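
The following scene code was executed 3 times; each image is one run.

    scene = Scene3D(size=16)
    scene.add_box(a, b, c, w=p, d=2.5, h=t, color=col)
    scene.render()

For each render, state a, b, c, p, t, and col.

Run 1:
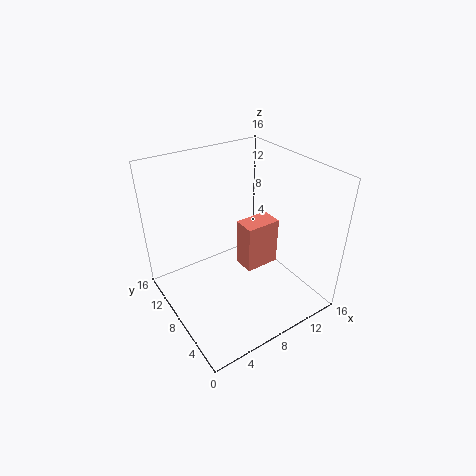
a = 8.5; b = 6.5; c = 4; p = 4; t = 5.5; col = 'salmon'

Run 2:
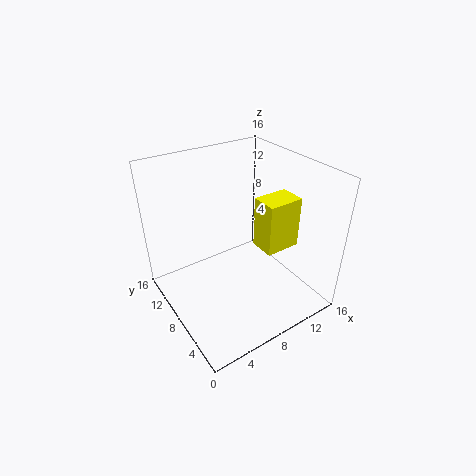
a = 7.5; b = 2; c = 9.5; p = 3.5; t = 5; col = 'yellow'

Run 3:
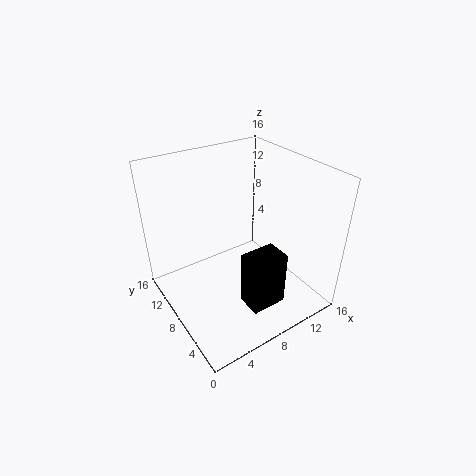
a = 5; b = 0.5; c = 4.5; p = 3.5; t = 5.5; col = 'black'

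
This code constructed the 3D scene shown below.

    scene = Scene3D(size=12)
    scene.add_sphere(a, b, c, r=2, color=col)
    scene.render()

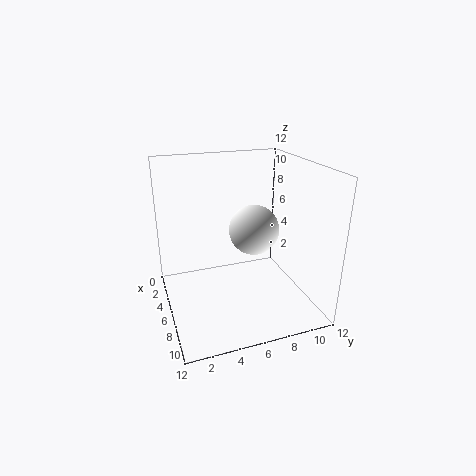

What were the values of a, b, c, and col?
a = 7; b = 7; c = 7; col = 'white'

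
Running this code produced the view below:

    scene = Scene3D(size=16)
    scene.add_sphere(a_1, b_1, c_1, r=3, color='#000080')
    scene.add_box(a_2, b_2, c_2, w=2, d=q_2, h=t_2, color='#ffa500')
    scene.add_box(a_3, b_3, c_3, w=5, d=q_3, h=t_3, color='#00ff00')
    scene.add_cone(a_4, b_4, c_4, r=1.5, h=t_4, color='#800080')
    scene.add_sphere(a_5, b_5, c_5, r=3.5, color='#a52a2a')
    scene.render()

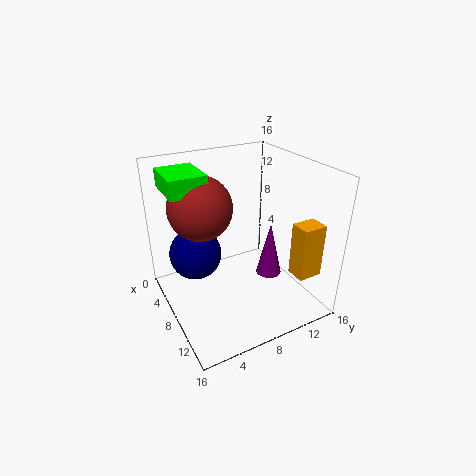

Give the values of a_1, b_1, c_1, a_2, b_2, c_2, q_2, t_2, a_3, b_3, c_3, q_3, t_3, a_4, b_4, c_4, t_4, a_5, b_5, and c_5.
a_1 = 5, b_1 = 4, c_1 = 5.5, a_2 = 13.5, b_2 = 11, c_2 = 6, q_2 = 2.5, t_2 = 5.5, a_3 = 2.5, b_3 = 1, c_3 = 13.5, q_3 = 4, t_3 = 2, a_4 = 8.5, b_4 = 12, c_4 = 2.5, t_4 = 6.5, a_5 = 6, b_5 = 4.5, c_5 = 11.5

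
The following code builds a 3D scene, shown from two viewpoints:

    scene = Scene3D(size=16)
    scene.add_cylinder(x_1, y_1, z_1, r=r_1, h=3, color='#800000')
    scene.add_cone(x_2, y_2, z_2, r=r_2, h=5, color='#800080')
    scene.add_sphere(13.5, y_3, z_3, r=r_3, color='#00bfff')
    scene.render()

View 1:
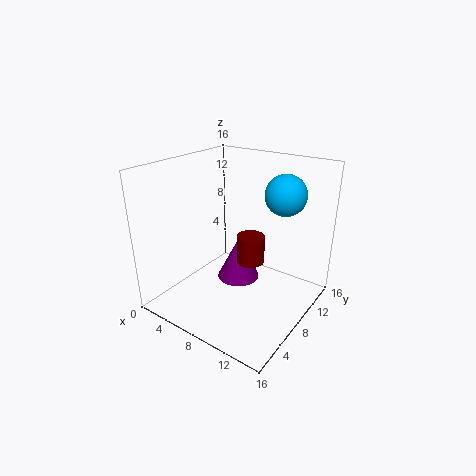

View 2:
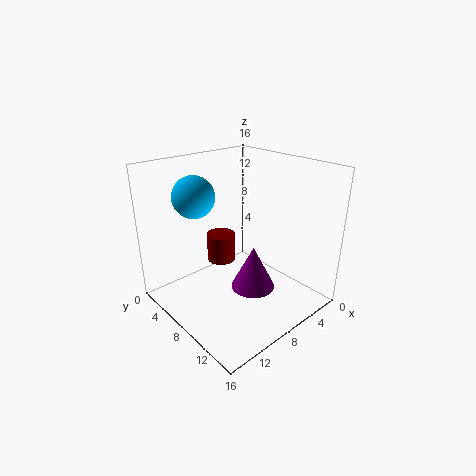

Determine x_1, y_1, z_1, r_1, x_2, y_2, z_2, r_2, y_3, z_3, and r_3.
x_1 = 10, y_1 = 7.5, z_1 = 6, r_1 = 1.5, x_2 = 7, y_2 = 9.5, z_2 = 2, r_2 = 2.5, y_3 = 8, z_3 = 14, r_3 = 2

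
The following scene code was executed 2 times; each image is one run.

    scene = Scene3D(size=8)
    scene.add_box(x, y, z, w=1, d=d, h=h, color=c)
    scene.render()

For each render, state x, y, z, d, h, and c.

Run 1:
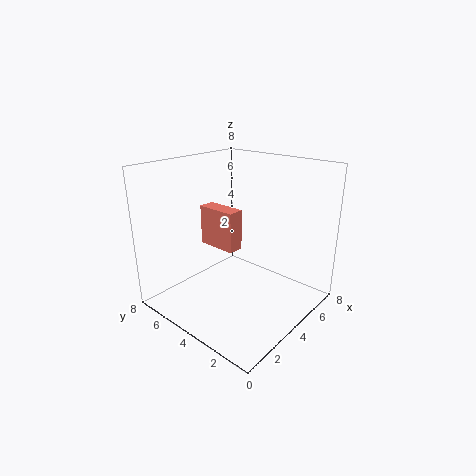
x = 4.5; y = 5; z = 2.5; d = 2.5; h = 2.5; c = 'salmon'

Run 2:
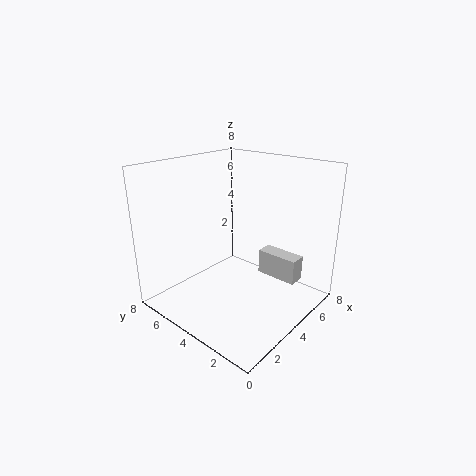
x = 6; y = 1.5; z = 1; d = 2.5; h = 1.5; c = 'lightgray'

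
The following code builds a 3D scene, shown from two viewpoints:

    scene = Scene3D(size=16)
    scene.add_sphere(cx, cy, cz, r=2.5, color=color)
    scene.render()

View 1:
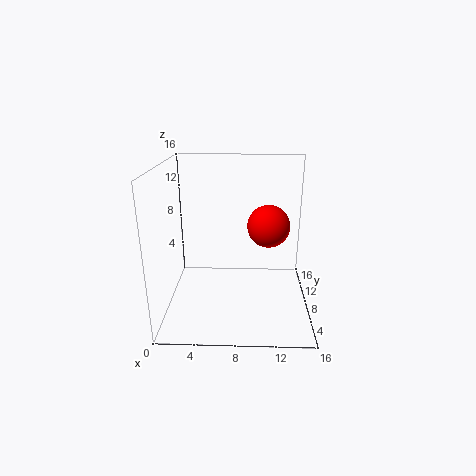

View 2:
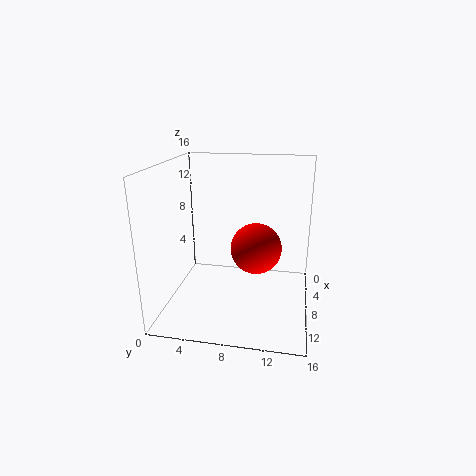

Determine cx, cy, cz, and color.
cx = 11.5; cy = 10.5; cz = 8.5; color = 'red'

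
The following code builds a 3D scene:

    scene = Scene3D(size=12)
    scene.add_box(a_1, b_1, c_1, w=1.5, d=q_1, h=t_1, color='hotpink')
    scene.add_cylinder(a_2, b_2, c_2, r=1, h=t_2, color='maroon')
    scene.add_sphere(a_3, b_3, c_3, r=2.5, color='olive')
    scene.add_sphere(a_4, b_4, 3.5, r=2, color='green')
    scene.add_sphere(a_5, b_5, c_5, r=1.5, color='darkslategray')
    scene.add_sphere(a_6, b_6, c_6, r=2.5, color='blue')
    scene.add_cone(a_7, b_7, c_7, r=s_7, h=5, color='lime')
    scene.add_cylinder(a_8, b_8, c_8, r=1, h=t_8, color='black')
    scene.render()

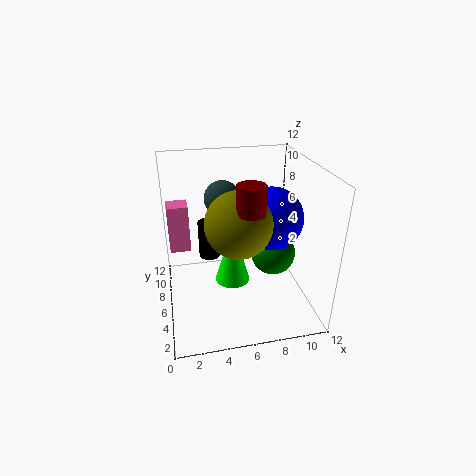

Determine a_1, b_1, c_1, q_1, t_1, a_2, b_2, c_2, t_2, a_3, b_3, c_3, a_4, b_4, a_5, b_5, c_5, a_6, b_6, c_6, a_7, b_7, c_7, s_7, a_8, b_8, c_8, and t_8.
a_1 = 0.5
b_1 = 4
c_1 = 6.5
q_1 = 1.5
t_1 = 3.5
a_2 = 6
b_2 = 2
c_2 = 10
t_2 = 2
a_3 = 5.5
b_3 = 3.5
c_3 = 8.5
a_4 = 9.5
b_4 = 7
a_5 = 5
b_5 = 7.5
c_5 = 9
a_6 = 8.5
b_6 = 5
c_6 = 8
a_7 = 5.5
b_7 = 6
c_7 = 2
s_7 = 1.5
a_8 = 4
b_8 = 9.5
c_8 = 2.5
t_8 = 3.5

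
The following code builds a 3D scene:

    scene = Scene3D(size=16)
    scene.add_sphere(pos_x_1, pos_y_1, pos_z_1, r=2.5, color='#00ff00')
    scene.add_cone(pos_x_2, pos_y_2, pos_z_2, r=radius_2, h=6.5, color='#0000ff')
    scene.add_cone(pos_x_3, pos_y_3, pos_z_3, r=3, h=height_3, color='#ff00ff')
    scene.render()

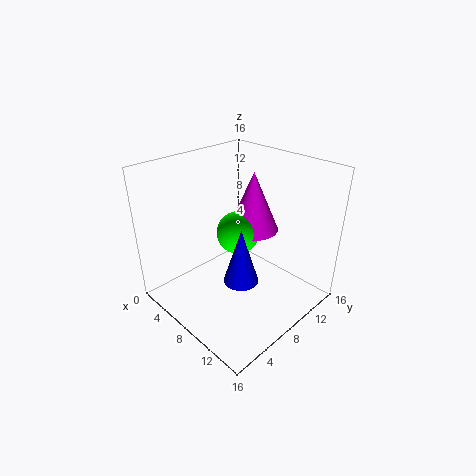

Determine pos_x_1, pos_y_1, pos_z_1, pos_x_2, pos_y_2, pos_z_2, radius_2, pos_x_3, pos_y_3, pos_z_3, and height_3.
pos_x_1 = 6.5; pos_y_1 = 9.5; pos_z_1 = 7.5; pos_x_2 = 9; pos_y_2 = 7.5; pos_z_2 = 3; radius_2 = 2; pos_x_3 = 7; pos_y_3 = 11.5; pos_z_3 = 7.5; height_3 = 7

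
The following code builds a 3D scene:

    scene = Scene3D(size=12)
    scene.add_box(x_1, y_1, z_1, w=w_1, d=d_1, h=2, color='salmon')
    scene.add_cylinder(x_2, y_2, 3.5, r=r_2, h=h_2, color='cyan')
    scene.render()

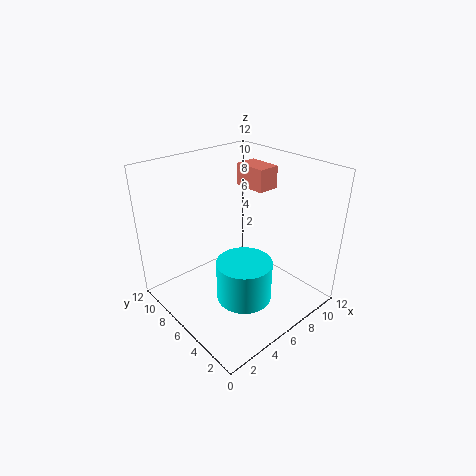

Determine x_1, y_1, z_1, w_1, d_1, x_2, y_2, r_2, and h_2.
x_1 = 9
y_1 = 6.5
z_1 = 9
w_1 = 2
d_1 = 3
x_2 = 3.5
y_2 = 2.5
r_2 = 2
h_2 = 3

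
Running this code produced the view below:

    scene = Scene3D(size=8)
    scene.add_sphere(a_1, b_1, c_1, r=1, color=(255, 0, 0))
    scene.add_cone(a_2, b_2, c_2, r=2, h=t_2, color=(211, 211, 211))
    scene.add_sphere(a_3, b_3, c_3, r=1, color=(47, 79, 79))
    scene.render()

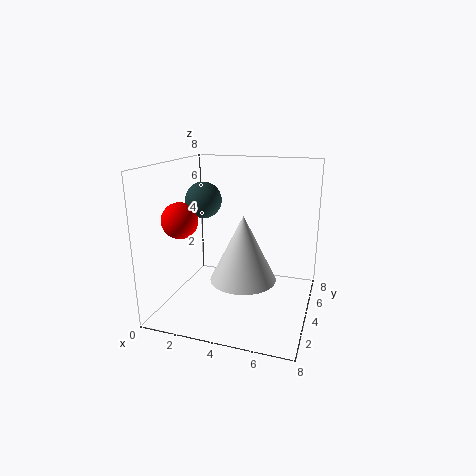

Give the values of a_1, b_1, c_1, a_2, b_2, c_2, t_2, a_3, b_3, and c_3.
a_1 = 1
b_1 = 3
c_1 = 5
a_2 = 4
b_2 = 5
c_2 = 1
t_2 = 4
a_3 = 2
b_3 = 4
c_3 = 6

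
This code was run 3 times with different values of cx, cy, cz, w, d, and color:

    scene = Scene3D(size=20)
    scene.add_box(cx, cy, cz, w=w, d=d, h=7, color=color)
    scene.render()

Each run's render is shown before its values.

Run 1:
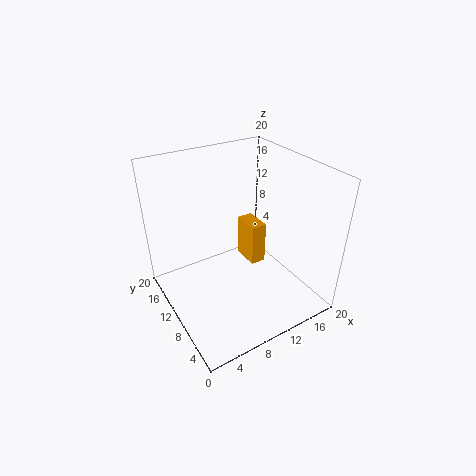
cx = 15; cy = 13.5; cz = 1; w = 2.5; d = 4.5; color = 'orange'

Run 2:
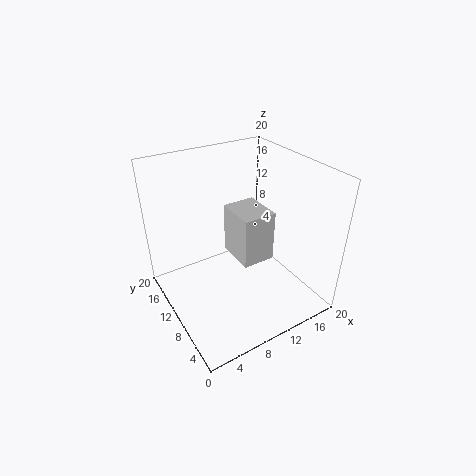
cx = 9; cy = 6.5; cz = 7.5; w = 4.5; d = 5.5; color = 'lightgray'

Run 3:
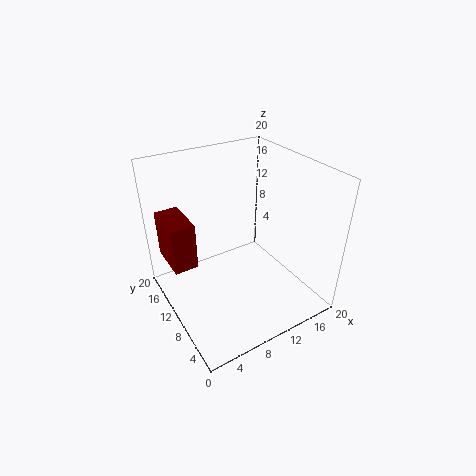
cx = 1.5; cy = 13; cz = 5; w = 3.5; d = 6.5; color = 'maroon'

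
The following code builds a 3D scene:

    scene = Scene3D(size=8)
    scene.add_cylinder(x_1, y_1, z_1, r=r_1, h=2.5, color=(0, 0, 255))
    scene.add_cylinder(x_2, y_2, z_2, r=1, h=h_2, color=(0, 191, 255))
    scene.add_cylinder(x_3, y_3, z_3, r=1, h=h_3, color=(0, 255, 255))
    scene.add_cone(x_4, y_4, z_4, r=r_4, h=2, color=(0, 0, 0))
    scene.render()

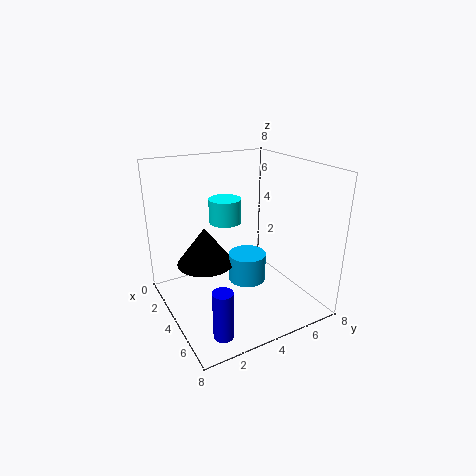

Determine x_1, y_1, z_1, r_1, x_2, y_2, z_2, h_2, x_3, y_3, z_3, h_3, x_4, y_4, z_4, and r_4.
x_1 = 7, y_1 = 1.5, z_1 = 0.5, r_1 = 0.5, x_2 = 5, y_2 = 4, z_2 = 2, h_2 = 1.5, x_3 = 1.5, y_3 = 4.5, z_3 = 4, h_3 = 1.5, x_4 = 4, y_4 = 2, z_4 = 3, r_4 = 1.5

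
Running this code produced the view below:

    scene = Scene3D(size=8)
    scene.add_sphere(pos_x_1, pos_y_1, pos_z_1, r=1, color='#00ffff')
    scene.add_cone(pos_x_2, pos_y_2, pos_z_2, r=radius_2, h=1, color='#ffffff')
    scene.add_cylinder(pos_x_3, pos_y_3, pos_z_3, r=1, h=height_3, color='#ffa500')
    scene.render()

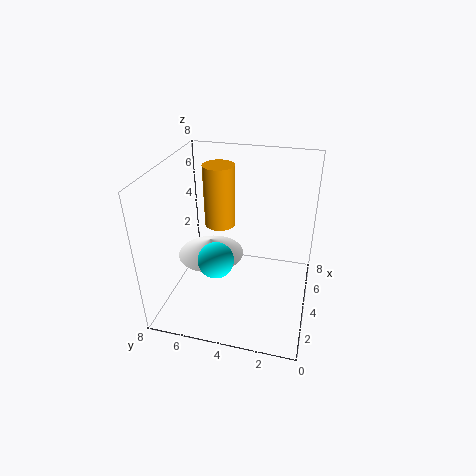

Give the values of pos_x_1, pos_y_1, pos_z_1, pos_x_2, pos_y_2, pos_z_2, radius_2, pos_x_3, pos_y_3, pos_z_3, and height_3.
pos_x_1 = 3, pos_y_1 = 5, pos_z_1 = 3, pos_x_2 = 5, pos_y_2 = 6, pos_z_2 = 2, radius_2 = 2, pos_x_3 = 7, pos_y_3 = 6, pos_z_3 = 3, height_3 = 4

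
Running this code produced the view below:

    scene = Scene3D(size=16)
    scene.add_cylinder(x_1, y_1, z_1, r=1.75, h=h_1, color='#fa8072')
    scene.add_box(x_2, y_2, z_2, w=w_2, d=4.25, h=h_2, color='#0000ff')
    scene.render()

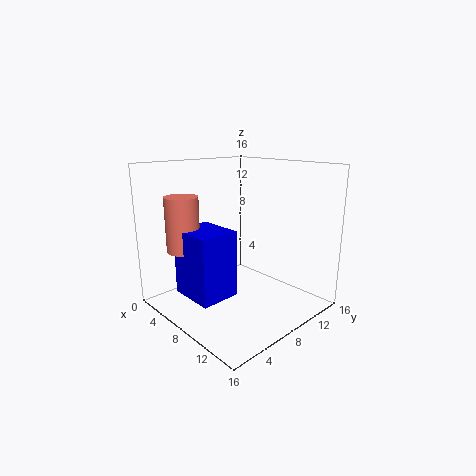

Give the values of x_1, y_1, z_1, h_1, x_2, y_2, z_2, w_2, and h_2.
x_1 = 5.5
y_1 = 2.5
z_1 = 7.25
h_1 = 5.75
x_2 = 5.25
y_2 = 1.5
z_2 = 2.75
w_2 = 5
h_2 = 7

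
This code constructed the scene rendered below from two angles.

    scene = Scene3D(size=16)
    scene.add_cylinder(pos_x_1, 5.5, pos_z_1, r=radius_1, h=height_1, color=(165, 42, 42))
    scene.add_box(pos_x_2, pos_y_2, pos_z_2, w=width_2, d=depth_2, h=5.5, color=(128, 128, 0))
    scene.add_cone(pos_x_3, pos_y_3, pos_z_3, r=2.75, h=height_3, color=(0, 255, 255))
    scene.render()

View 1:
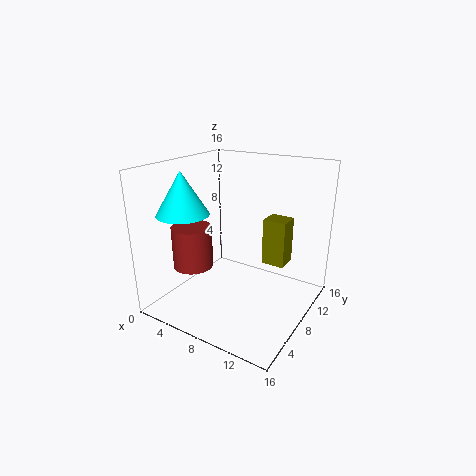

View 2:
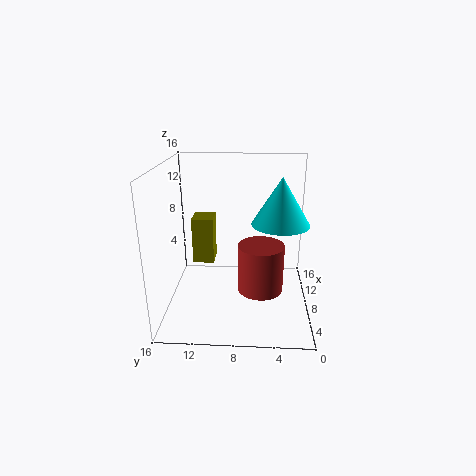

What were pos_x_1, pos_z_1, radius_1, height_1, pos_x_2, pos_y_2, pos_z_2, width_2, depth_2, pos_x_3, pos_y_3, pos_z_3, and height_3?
pos_x_1 = 3.5; pos_z_1 = 4.5; radius_1 = 2.25; height_1 = 4.75; pos_x_2 = 9.5; pos_y_2 = 11; pos_z_2 = 4; width_2 = 2.75; depth_2 = 2.5; pos_x_3 = 4; pos_y_3 = 3.75; pos_z_3 = 11.25; height_3 = 4.5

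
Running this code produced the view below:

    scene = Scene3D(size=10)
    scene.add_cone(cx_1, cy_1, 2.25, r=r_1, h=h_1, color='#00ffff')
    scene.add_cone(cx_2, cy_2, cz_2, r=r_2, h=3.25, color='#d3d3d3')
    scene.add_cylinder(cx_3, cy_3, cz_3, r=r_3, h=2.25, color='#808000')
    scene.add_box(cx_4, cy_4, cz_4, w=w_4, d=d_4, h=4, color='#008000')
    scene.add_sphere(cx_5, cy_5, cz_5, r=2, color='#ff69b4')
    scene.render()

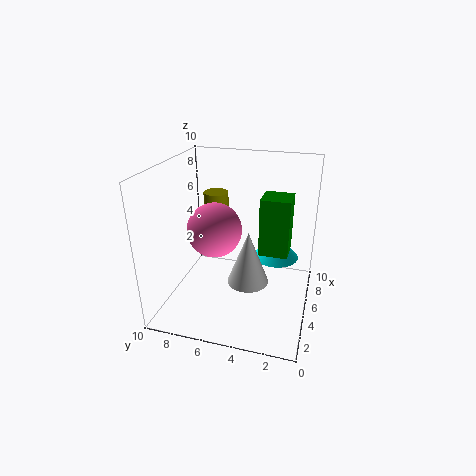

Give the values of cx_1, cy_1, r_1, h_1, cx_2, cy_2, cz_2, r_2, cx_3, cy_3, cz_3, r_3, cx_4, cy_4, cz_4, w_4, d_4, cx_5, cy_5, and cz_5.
cx_1 = 8; cy_1 = 2.75; r_1 = 1.75; h_1 = 1.75; cx_2 = 2; cy_2 = 3.5; cz_2 = 3.75; r_2 = 1.25; cx_3 = 9; cy_3 = 8; cz_3 = 4.5; r_3 = 1; cx_4 = 4.75; cy_4 = 1.5; cz_4 = 4; w_4 = 2; d_4 = 2; cx_5 = 5.75; cy_5 = 7; cz_5 = 5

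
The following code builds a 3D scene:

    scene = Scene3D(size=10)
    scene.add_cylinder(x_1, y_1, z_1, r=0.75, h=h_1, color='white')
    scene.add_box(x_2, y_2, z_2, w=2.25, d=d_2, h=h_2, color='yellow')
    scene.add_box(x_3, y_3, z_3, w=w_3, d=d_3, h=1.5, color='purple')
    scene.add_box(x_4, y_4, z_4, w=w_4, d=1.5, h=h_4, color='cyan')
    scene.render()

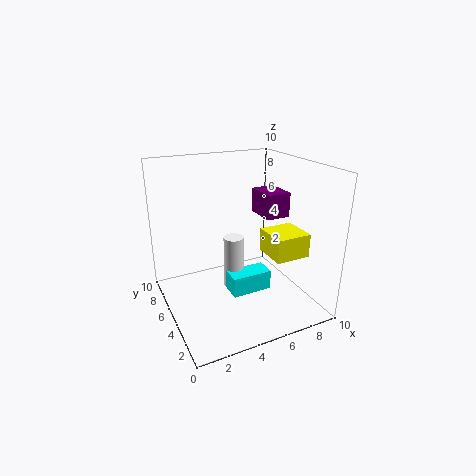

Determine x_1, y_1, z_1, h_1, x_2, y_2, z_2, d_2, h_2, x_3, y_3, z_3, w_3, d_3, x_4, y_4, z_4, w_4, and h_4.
x_1 = 5.25; y_1 = 6.25; z_1 = 0.5; h_1 = 4; x_2 = 5.75; y_2 = 1; z_2 = 4.75; d_2 = 2.25; h_2 = 1.5; x_3 = 5.5; y_3 = 2; z_3 = 7.25; w_3 = 1.5; d_3 = 2; x_4 = 4.5; y_4 = 4.5; z_4 = 0.5; w_4 = 3; h_4 = 1.5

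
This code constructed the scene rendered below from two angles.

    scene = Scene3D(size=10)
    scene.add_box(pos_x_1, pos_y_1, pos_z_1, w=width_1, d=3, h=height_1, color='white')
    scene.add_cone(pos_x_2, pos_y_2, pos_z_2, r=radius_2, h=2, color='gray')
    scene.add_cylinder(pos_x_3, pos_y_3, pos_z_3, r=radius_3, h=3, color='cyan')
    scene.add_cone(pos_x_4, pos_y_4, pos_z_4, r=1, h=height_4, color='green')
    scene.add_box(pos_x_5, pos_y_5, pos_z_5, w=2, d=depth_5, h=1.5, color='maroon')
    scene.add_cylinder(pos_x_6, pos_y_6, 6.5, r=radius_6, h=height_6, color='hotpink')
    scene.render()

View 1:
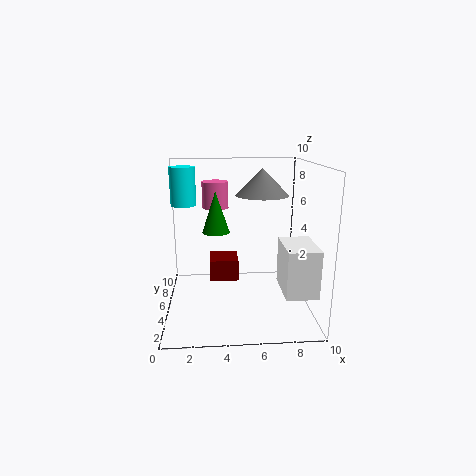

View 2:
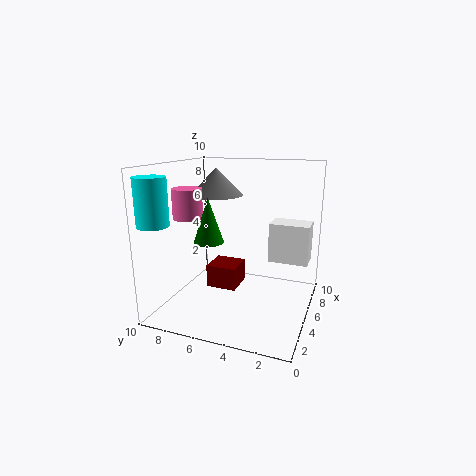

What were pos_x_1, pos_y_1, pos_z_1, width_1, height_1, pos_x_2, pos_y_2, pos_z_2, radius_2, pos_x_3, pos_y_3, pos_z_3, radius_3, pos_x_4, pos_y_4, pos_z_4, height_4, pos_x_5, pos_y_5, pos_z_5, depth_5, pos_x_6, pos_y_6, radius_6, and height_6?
pos_x_1 = 7.5; pos_y_1 = 0.5; pos_z_1 = 2.5; width_1 = 2; height_1 = 3; pos_x_2 = 7; pos_y_2 = 7.5; pos_z_2 = 7.5; radius_2 = 2; pos_x_3 = 1; pos_y_3 = 9; pos_z_3 = 6.5; radius_3 = 1; pos_x_4 = 3.5; pos_y_4 = 6.5; pos_z_4 = 5; height_4 = 3; pos_x_5 = 3; pos_y_5 = 4.5; pos_z_5 = 2; depth_5 = 2; pos_x_6 = 3.5; pos_y_6 = 8; radius_6 = 1; height_6 = 2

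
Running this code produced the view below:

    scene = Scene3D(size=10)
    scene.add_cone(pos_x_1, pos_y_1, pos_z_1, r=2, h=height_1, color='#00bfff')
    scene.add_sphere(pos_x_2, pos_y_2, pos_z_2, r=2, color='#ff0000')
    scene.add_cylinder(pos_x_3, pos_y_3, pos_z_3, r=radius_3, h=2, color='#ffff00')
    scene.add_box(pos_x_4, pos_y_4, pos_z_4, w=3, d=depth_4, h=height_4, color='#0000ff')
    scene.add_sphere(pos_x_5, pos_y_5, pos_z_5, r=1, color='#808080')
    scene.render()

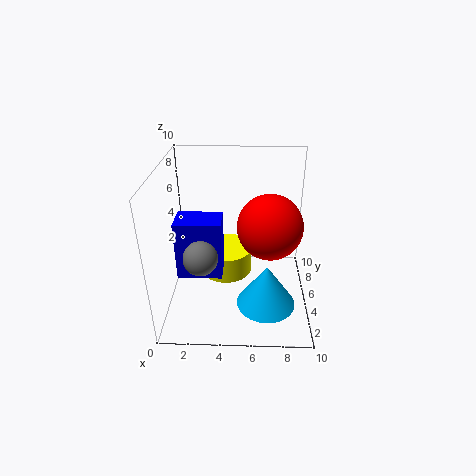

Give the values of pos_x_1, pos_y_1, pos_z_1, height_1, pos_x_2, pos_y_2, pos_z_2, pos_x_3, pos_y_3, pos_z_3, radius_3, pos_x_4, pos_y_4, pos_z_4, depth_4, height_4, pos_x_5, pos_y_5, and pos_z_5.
pos_x_1 = 7
pos_y_1 = 3
pos_z_1 = 1
height_1 = 3
pos_x_2 = 7
pos_y_2 = 3
pos_z_2 = 7
pos_x_3 = 4
pos_y_3 = 7
pos_z_3 = 1
radius_3 = 2
pos_x_4 = 1
pos_y_4 = 3
pos_z_4 = 3
depth_4 = 2
height_4 = 4
pos_x_5 = 3
pos_y_5 = 1
pos_z_5 = 6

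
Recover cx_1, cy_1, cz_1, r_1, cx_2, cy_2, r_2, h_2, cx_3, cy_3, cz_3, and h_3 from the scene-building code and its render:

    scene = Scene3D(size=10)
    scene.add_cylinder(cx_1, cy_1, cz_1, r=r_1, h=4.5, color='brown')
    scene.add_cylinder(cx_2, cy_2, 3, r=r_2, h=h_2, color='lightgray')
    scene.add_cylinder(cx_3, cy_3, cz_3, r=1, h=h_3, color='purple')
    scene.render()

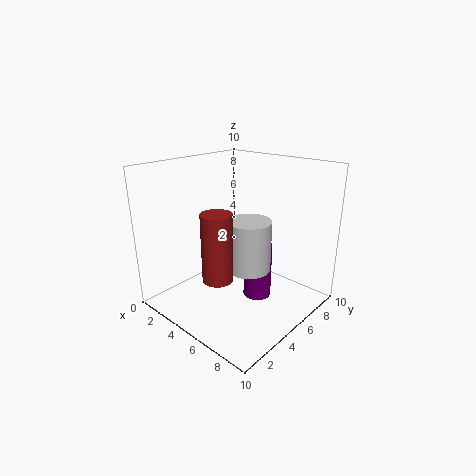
cx_1 = 5.5
cy_1 = 2.5
cz_1 = 3
r_1 = 1
cx_2 = 6
cy_2 = 5
r_2 = 1.5
h_2 = 3.5
cx_3 = 6
cy_3 = 6
cz_3 = 0.5
h_3 = 4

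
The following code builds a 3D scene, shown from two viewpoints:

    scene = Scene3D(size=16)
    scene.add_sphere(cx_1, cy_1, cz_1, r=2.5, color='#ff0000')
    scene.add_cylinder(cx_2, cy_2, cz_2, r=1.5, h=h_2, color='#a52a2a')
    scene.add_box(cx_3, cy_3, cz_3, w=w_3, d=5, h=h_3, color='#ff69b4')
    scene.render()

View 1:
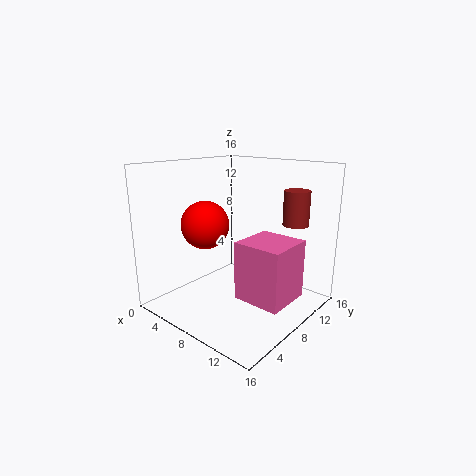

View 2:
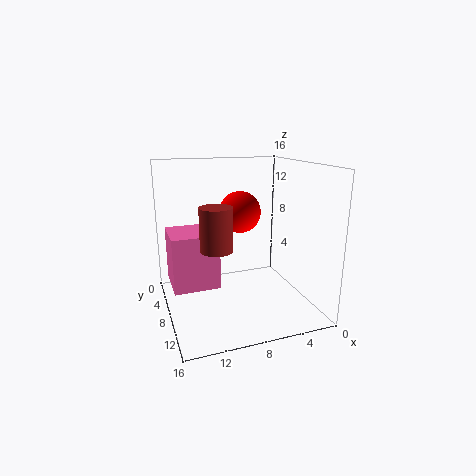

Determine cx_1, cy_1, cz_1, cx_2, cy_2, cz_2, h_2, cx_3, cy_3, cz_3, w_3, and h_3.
cx_1 = 6.5
cy_1 = 4.5
cz_1 = 10
cx_2 = 12
cy_2 = 13.5
cz_2 = 9
h_2 = 4
cx_3 = 10.5
cy_3 = 4.5
cz_3 = 3
w_3 = 5
h_3 = 6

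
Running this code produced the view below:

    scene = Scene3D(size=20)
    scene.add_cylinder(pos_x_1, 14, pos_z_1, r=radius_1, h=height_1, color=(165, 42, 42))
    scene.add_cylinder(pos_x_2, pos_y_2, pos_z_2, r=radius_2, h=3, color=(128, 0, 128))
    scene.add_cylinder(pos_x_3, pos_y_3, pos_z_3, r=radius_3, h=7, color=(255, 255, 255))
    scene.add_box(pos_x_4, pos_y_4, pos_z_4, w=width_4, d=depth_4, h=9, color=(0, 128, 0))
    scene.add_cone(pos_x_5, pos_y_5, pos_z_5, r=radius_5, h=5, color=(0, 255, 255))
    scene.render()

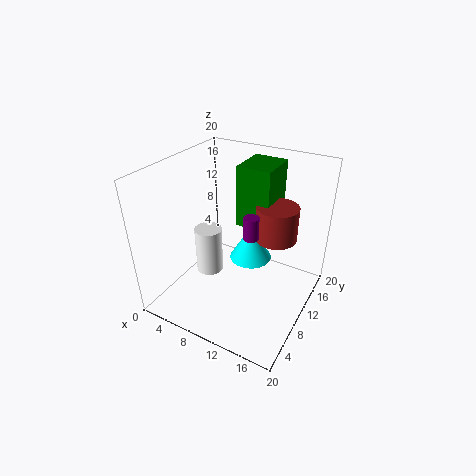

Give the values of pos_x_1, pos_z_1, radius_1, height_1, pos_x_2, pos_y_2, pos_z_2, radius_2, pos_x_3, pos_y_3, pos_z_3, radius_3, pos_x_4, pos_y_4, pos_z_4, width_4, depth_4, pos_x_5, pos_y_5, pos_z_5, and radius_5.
pos_x_1 = 14, pos_z_1 = 9, radius_1 = 3, height_1 = 5, pos_x_2 = 13, pos_y_2 = 8, pos_z_2 = 12, radius_2 = 1, pos_x_3 = 5, pos_y_3 = 10, pos_z_3 = 3, radius_3 = 2, pos_x_4 = 8, pos_y_4 = 13, pos_z_4 = 10, width_4 = 5, depth_4 = 6, pos_x_5 = 11, pos_y_5 = 12, pos_z_5 = 6, radius_5 = 3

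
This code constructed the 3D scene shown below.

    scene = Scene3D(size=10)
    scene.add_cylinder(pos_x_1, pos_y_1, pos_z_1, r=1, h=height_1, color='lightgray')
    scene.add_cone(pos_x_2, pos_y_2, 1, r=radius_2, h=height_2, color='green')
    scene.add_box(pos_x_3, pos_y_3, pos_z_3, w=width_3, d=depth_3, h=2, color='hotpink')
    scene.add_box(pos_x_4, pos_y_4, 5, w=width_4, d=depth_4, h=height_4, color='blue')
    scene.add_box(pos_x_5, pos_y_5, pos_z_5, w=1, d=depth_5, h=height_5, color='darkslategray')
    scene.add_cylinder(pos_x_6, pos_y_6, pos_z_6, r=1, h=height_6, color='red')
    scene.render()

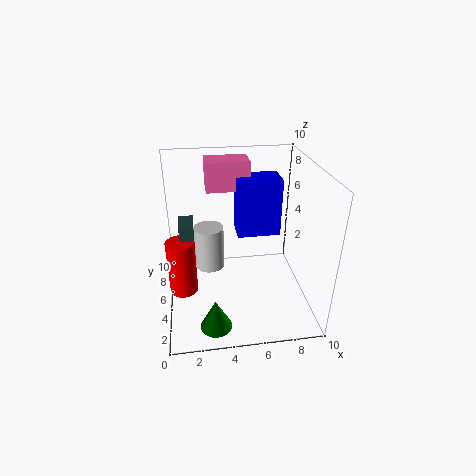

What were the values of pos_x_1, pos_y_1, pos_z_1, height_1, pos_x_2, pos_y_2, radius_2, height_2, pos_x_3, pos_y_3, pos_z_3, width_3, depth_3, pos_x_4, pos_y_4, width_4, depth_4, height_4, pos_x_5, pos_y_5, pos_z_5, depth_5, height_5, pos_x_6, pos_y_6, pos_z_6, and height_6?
pos_x_1 = 3; pos_y_1 = 5; pos_z_1 = 3; height_1 = 3; pos_x_2 = 3; pos_y_2 = 1; radius_2 = 1; height_2 = 2; pos_x_3 = 3; pos_y_3 = 6; pos_z_3 = 8; width_3 = 3; depth_3 = 2; pos_x_4 = 5; pos_y_4 = 5; width_4 = 3; depth_4 = 2; height_4 = 4; pos_x_5 = 1; pos_y_5 = 5; pos_z_5 = 3; depth_5 = 2; height_5 = 3; pos_x_6 = 1; pos_y_6 = 5; pos_z_6 = 1; height_6 = 4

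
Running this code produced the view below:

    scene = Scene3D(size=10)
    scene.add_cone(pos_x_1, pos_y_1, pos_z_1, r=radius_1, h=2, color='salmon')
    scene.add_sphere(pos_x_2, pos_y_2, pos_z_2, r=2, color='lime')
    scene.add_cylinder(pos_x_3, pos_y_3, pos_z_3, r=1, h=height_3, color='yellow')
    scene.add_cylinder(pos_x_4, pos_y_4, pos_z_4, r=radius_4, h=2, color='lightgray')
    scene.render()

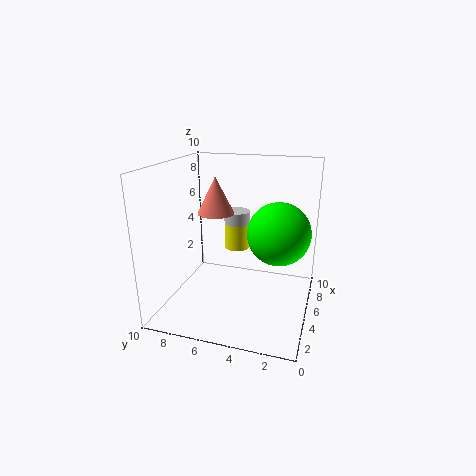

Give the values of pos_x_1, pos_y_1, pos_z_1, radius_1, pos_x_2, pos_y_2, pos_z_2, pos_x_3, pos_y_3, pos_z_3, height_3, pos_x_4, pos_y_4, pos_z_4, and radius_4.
pos_x_1 = 1
pos_y_1 = 5
pos_z_1 = 8
radius_1 = 1
pos_x_2 = 4
pos_y_2 = 2
pos_z_2 = 6
pos_x_3 = 8
pos_y_3 = 6
pos_z_3 = 3
height_3 = 2
pos_x_4 = 8
pos_y_4 = 6
pos_z_4 = 4
radius_4 = 1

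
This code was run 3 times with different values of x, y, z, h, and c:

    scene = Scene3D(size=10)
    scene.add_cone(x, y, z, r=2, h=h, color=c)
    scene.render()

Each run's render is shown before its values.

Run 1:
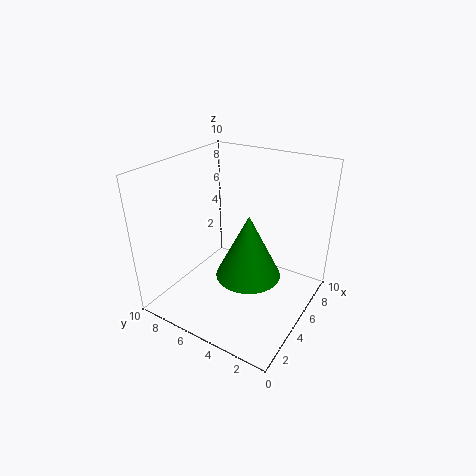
x = 3; y = 3; z = 4; h = 4; c = 'green'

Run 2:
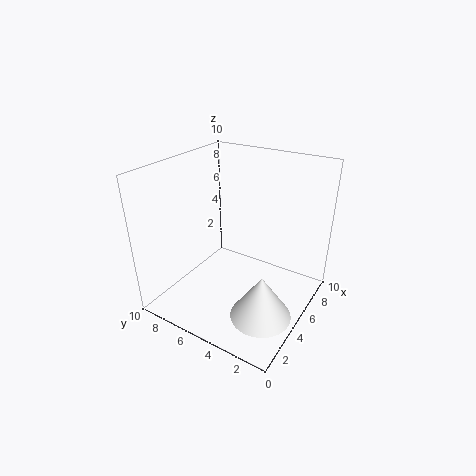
x = 3; y = 2; z = 1; h = 3; c = 'white'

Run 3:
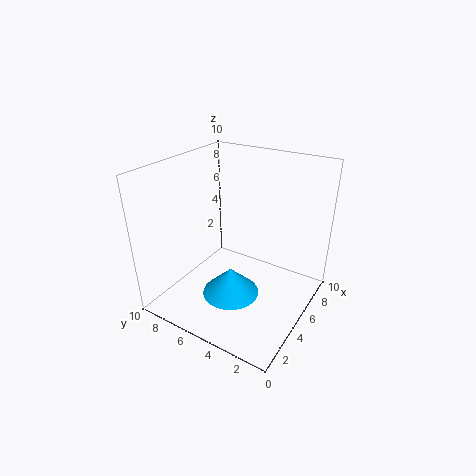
x = 4; y = 5; z = 1; h = 2; c = 'deepskyblue'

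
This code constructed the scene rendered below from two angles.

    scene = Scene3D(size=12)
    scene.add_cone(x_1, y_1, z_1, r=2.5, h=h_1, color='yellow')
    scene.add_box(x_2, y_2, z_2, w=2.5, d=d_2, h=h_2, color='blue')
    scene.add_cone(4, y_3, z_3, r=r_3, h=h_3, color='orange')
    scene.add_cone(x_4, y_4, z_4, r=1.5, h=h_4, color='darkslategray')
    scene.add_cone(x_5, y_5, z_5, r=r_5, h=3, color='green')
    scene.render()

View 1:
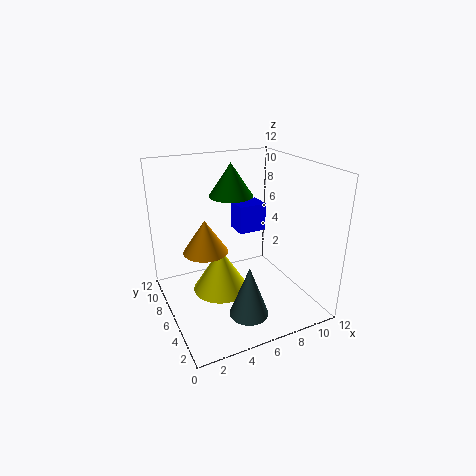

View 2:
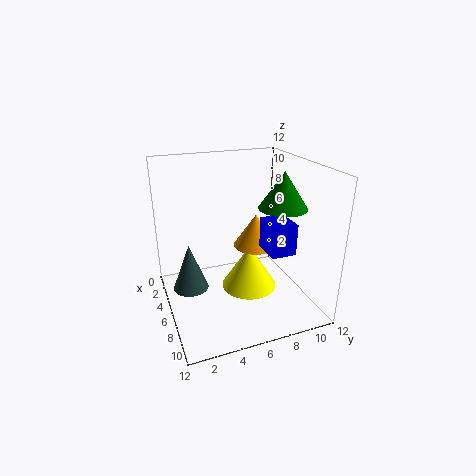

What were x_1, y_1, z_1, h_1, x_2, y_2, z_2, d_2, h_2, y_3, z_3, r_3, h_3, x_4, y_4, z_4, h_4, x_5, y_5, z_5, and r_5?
x_1 = 5; y_1 = 7.5; z_1 = 0.5; h_1 = 4; x_2 = 7; y_2 = 7.5; z_2 = 5.5; d_2 = 2; h_2 = 2.5; y_3 = 8.5; z_3 = 4; r_3 = 2; h_3 = 3; x_4 = 5; y_4 = 2; z_4 = 1.5; h_4 = 4; x_5 = 7; y_5 = 9.5; z_5 = 8.5; r_5 = 2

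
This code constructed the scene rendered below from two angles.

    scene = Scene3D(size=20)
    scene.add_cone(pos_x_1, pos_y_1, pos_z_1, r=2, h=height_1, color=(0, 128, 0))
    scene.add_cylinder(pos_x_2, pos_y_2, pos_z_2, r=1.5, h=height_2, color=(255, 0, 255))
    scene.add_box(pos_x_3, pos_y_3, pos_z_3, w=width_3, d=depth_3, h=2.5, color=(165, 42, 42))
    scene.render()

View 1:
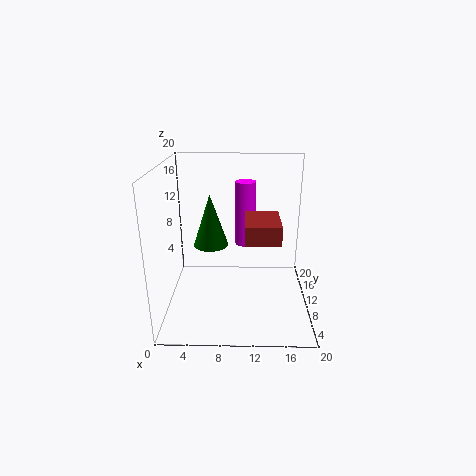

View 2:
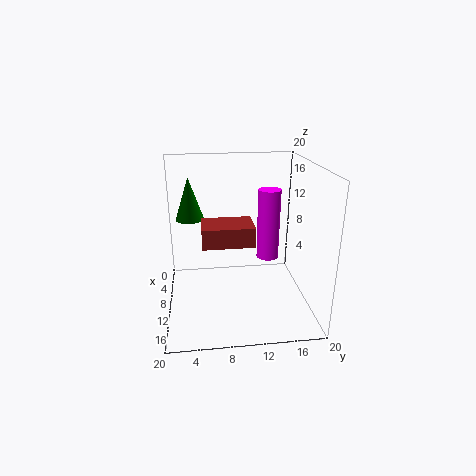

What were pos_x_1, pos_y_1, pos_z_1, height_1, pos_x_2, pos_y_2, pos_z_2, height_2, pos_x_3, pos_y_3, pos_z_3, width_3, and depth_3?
pos_x_1 = 7; pos_y_1 = 3.5; pos_z_1 = 12; height_1 = 6; pos_x_2 = 11; pos_y_2 = 14; pos_z_2 = 7.5; height_2 = 9.5; pos_x_3 = 11; pos_y_3 = 5; pos_z_3 = 11; width_3 = 4.5; depth_3 = 6.5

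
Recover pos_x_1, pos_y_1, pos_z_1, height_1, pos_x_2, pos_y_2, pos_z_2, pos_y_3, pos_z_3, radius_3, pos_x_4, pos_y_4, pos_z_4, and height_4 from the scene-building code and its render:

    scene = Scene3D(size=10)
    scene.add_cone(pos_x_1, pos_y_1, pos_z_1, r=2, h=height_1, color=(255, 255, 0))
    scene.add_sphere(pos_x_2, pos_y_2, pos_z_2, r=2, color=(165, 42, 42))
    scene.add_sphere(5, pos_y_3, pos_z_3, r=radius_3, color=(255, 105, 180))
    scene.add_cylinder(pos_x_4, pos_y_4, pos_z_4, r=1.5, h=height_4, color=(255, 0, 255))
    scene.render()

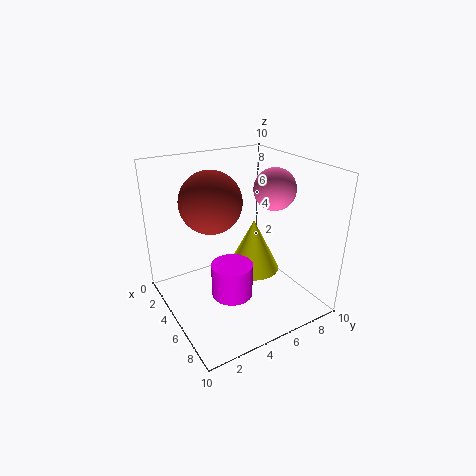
pos_x_1 = 4
pos_y_1 = 7
pos_z_1 = 1.5
height_1 = 4
pos_x_2 = 5
pos_y_2 = 3
pos_z_2 = 8
pos_y_3 = 8
pos_z_3 = 8
radius_3 = 1.5
pos_x_4 = 5
pos_y_4 = 4.5
pos_z_4 = 0.5
height_4 = 2.5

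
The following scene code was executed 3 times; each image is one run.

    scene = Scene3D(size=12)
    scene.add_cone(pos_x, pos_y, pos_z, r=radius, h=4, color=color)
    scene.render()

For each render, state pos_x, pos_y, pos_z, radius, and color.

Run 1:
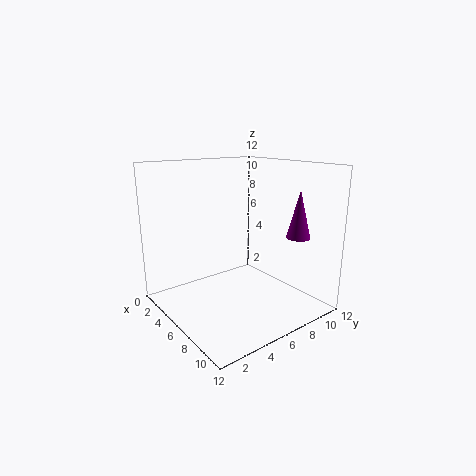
pos_x = 9; pos_y = 10; pos_z = 6; radius = 1; color = 'purple'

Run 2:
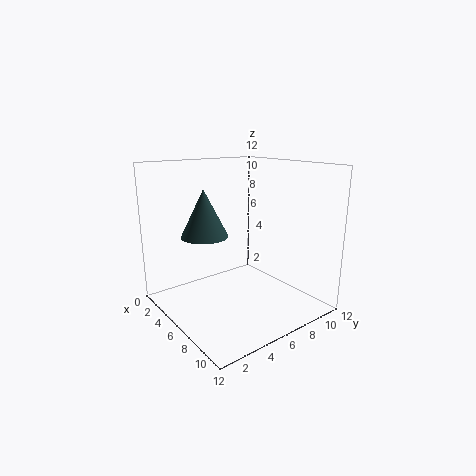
pos_x = 4; pos_y = 4; pos_z = 6; radius = 2; color = 'darkslategray'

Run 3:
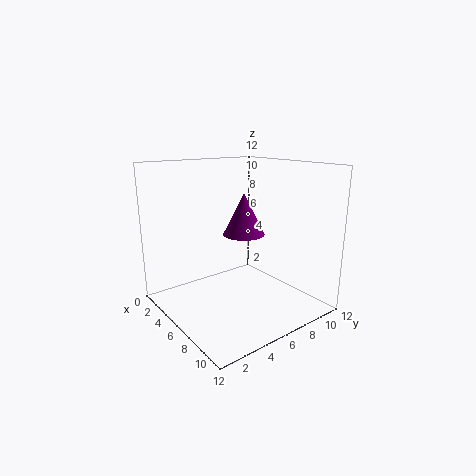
pos_x = 3; pos_y = 9; pos_z = 5; radius = 2; color = 'purple'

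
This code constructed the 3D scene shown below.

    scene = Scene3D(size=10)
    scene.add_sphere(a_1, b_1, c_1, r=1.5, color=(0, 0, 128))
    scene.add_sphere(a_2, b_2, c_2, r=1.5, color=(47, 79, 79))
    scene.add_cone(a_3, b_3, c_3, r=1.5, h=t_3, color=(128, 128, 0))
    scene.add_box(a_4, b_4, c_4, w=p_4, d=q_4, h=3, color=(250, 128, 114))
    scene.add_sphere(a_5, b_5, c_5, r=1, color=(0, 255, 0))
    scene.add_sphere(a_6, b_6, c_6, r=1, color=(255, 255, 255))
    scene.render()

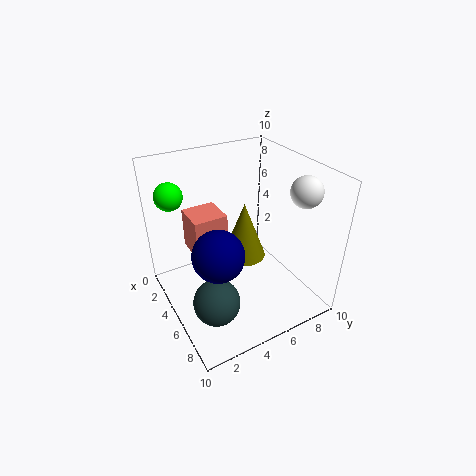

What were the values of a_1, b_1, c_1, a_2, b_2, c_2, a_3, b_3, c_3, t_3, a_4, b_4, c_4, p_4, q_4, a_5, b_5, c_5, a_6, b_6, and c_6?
a_1 = 8
b_1 = 2
c_1 = 6.5
a_2 = 7.5
b_2 = 2
c_2 = 2.5
a_3 = 5
b_3 = 5.5
c_3 = 3.5
t_3 = 4
a_4 = 1
b_4 = 2.5
c_4 = 3
p_4 = 2.5
q_4 = 2.5
a_5 = 1.5
b_5 = 1.5
c_5 = 7.5
a_6 = 8
b_6 = 8
c_6 = 9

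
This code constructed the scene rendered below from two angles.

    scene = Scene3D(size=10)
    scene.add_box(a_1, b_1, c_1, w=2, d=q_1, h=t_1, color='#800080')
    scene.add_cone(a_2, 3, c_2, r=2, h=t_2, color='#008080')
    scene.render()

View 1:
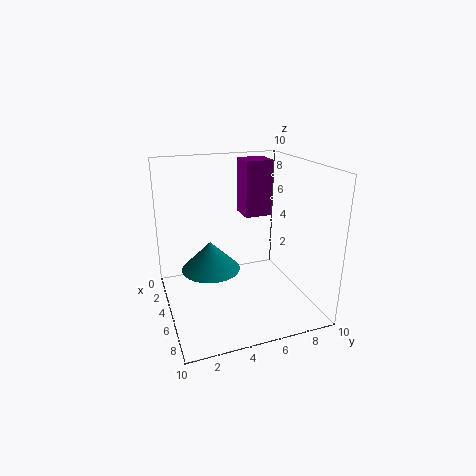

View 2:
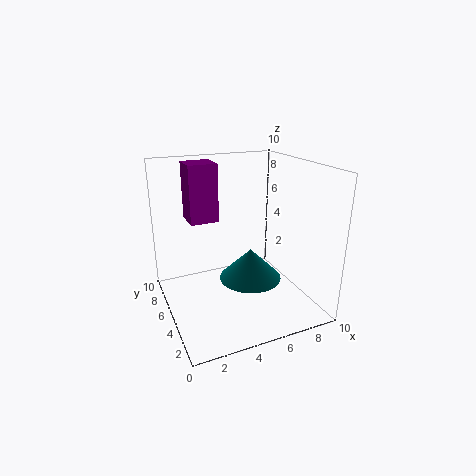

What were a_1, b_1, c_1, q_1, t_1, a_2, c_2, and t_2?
a_1 = 2
b_1 = 6
c_1 = 6
q_1 = 2
t_1 = 4
a_2 = 5
c_2 = 3
t_2 = 2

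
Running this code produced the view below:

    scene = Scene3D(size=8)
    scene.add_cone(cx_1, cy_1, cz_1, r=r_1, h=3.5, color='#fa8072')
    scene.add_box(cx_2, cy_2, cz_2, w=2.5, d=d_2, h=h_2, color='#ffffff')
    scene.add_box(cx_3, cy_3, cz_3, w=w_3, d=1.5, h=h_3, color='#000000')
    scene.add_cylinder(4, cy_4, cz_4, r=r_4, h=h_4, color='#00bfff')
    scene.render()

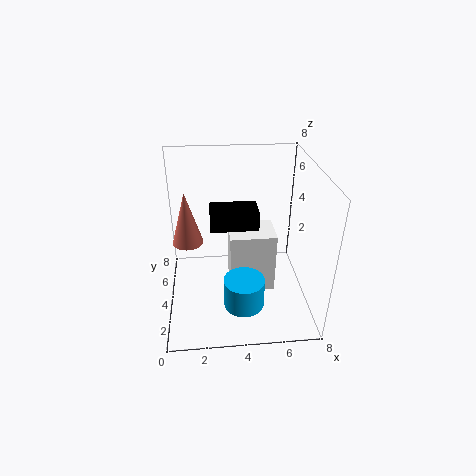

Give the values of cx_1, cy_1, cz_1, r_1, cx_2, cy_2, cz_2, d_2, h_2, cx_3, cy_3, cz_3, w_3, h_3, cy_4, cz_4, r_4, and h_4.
cx_1 = 1
cy_1 = 7
cz_1 = 2
r_1 = 1
cx_2 = 3.5
cy_2 = 3
cz_2 = 1
d_2 = 2
h_2 = 3.5
cx_3 = 2.5
cy_3 = 3
cz_3 = 5
w_3 = 2.5
h_3 = 1
cy_4 = 1
cz_4 = 2
r_4 = 1
h_4 = 1.5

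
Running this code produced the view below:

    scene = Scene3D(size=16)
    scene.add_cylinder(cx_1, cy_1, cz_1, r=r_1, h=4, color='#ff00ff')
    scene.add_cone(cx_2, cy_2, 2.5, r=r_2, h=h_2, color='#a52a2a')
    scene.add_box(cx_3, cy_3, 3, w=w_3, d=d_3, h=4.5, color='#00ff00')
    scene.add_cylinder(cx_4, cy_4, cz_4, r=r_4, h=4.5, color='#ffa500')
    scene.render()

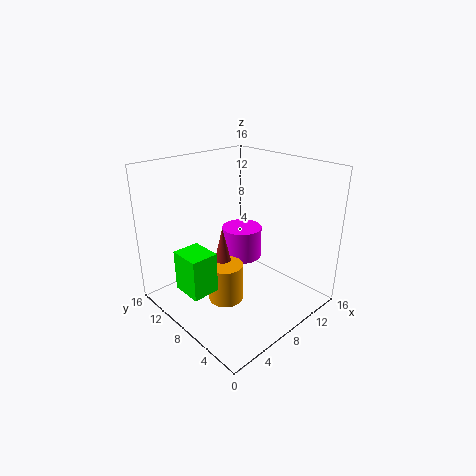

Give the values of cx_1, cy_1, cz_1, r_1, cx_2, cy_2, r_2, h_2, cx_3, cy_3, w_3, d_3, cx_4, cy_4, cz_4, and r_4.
cx_1 = 12; cy_1 = 11.5; cz_1 = 3; r_1 = 2.5; cx_2 = 7; cy_2 = 9.5; r_2 = 1.5; h_2 = 6.5; cx_3 = 1.5; cy_3 = 7.5; w_3 = 3; d_3 = 3.5; cx_4 = 6.5; cy_4 = 8.5; cz_4 = 0.5; r_4 = 2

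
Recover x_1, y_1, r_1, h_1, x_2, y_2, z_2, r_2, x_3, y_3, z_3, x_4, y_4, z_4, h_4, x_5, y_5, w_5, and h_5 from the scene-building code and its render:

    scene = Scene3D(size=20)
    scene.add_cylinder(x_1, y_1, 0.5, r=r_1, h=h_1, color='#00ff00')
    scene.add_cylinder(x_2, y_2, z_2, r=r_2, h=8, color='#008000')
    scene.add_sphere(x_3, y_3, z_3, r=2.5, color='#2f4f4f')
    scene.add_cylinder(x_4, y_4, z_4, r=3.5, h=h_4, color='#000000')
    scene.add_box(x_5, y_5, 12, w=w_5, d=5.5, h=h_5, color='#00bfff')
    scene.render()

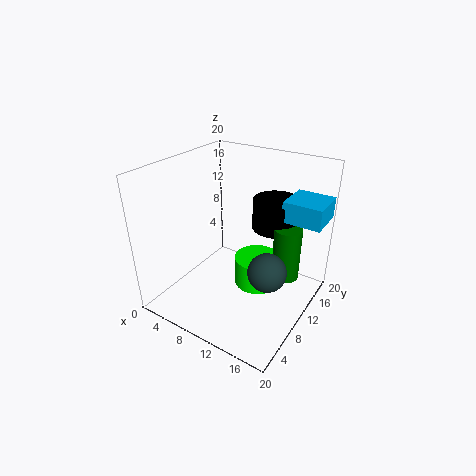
x_1 = 11
y_1 = 14
r_1 = 3.5
h_1 = 4.5
x_2 = 15.5
y_2 = 14.5
z_2 = 3
r_2 = 2
x_3 = 16
y_3 = 7.5
z_3 = 8
x_4 = 12.5
y_4 = 16.5
z_4 = 9.5
h_4 = 4.5
x_5 = 14.5
y_5 = 14
w_5 = 5.5
h_5 = 3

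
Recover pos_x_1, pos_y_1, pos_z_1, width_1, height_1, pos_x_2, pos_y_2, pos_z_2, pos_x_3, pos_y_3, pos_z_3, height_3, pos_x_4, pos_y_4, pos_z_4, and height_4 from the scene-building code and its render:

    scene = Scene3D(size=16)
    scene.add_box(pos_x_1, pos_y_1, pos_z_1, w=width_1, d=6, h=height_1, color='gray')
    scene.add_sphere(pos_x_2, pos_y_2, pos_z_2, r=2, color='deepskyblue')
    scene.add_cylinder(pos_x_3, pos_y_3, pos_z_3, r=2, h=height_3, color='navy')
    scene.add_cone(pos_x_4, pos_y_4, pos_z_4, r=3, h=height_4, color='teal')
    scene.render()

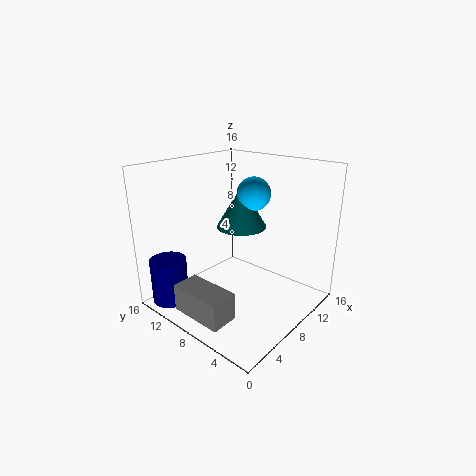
pos_x_1 = 1, pos_y_1 = 5, pos_z_1 = 1, width_1 = 3, height_1 = 3, pos_x_2 = 12, pos_y_2 = 9, pos_z_2 = 12, pos_x_3 = 2, pos_y_3 = 13, pos_z_3 = 1, height_3 = 5, pos_x_4 = 11, pos_y_4 = 10, pos_z_4 = 8, height_4 = 5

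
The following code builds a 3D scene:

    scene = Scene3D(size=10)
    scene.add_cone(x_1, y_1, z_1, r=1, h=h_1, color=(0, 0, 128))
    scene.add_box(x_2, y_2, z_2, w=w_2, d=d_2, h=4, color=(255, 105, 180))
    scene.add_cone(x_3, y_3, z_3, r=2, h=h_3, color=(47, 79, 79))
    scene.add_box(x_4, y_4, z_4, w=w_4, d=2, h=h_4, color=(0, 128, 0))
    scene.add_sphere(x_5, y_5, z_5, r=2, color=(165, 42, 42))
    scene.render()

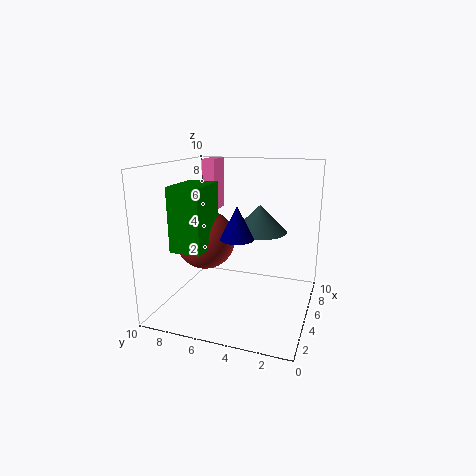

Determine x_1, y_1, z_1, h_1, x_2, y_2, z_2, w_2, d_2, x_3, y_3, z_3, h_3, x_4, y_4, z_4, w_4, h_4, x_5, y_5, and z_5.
x_1 = 2
y_1 = 4
z_1 = 6
h_1 = 2
x_2 = 8
y_2 = 8
z_2 = 6
w_2 = 2
d_2 = 1
x_3 = 7
y_3 = 4
z_3 = 5
h_3 = 2
x_4 = 1
y_4 = 6
z_4 = 5
w_4 = 3
h_4 = 4
x_5 = 4
y_5 = 7
z_5 = 5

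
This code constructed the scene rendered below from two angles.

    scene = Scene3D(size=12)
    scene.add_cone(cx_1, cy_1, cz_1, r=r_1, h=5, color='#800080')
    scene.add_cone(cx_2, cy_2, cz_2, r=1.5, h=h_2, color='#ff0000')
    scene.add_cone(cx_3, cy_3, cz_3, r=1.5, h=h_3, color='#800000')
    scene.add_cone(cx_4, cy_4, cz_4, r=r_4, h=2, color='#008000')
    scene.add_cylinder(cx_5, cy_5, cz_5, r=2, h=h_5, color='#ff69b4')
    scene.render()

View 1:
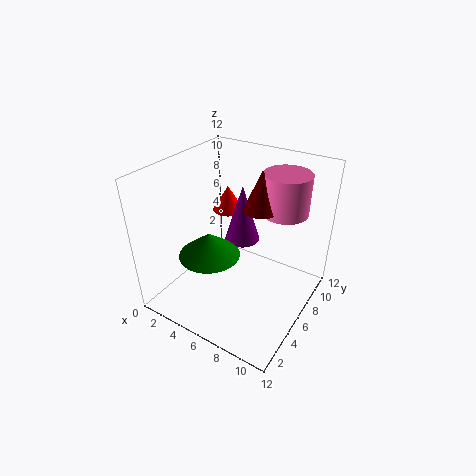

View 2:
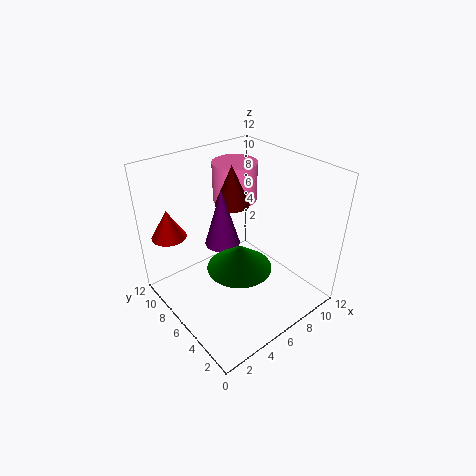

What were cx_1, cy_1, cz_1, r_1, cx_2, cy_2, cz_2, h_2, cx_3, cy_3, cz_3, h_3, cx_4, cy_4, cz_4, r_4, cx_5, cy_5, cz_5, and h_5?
cx_1 = 5.5; cy_1 = 7.5; cz_1 = 5; r_1 = 1.5; cx_2 = 2; cy_2 = 10.5; cz_2 = 5.5; h_2 = 2.5; cx_3 = 7; cy_3 = 8; cz_3 = 8; h_3 = 3.5; cx_4 = 4.5; cy_4 = 4; cz_4 = 5; r_4 = 2.5; cx_5 = 8.5; cy_5 = 9.5; cz_5 = 7.5; h_5 = 3.5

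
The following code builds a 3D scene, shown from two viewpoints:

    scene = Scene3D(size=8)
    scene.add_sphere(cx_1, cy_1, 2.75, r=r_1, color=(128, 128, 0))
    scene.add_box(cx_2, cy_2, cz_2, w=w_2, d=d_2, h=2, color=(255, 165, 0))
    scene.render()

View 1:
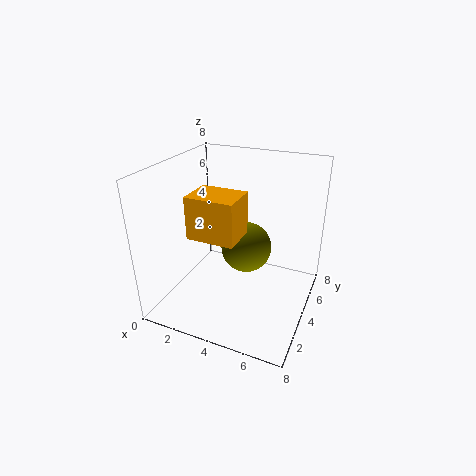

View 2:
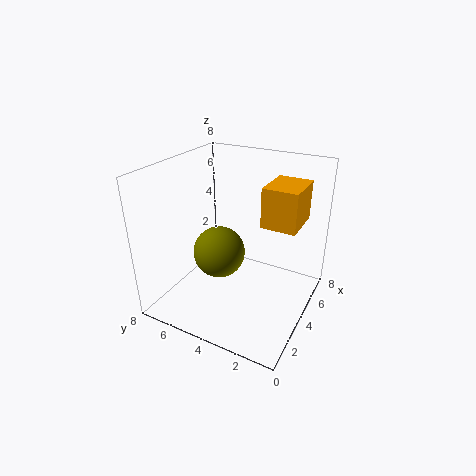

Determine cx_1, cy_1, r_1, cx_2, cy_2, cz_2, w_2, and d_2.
cx_1 = 4, cy_1 = 5.25, r_1 = 1.5, cx_2 = 3, cy_2 = 0.5, cz_2 = 5.5, w_2 = 2.25, d_2 = 1.75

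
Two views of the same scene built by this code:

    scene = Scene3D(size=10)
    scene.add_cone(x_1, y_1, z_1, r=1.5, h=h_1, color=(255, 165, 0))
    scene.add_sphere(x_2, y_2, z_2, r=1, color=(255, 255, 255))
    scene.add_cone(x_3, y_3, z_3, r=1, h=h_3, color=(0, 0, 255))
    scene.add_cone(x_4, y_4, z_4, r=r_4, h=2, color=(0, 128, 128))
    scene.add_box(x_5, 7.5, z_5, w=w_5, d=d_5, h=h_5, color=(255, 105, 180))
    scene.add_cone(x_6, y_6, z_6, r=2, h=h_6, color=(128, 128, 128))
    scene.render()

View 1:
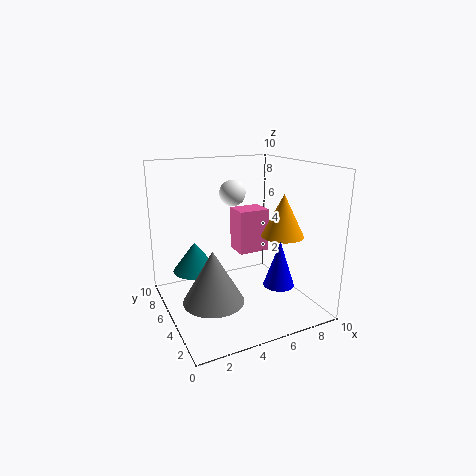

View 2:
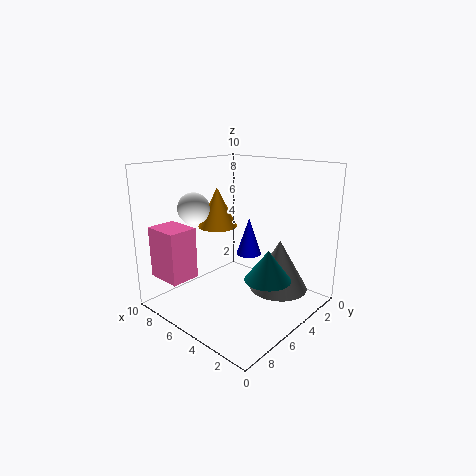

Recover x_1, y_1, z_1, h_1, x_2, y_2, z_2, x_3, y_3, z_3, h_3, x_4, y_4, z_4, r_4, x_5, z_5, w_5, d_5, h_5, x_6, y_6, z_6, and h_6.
x_1 = 8
y_1 = 4
z_1 = 5
h_1 = 3
x_2 = 6
y_2 = 8
z_2 = 7.5
x_3 = 6.5
y_3 = 2
z_3 = 2.5
h_3 = 3
x_4 = 2
y_4 = 5.5
z_4 = 3
r_4 = 1.5
x_5 = 6.5
z_5 = 2.5
w_5 = 2.5
d_5 = 2
h_5 = 3.5
x_6 = 2.5
y_6 = 3.5
z_6 = 1.5
h_6 = 3.5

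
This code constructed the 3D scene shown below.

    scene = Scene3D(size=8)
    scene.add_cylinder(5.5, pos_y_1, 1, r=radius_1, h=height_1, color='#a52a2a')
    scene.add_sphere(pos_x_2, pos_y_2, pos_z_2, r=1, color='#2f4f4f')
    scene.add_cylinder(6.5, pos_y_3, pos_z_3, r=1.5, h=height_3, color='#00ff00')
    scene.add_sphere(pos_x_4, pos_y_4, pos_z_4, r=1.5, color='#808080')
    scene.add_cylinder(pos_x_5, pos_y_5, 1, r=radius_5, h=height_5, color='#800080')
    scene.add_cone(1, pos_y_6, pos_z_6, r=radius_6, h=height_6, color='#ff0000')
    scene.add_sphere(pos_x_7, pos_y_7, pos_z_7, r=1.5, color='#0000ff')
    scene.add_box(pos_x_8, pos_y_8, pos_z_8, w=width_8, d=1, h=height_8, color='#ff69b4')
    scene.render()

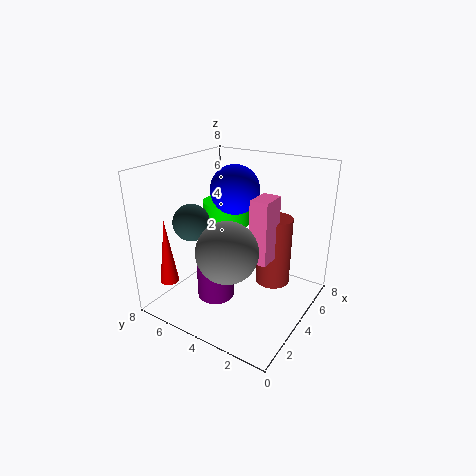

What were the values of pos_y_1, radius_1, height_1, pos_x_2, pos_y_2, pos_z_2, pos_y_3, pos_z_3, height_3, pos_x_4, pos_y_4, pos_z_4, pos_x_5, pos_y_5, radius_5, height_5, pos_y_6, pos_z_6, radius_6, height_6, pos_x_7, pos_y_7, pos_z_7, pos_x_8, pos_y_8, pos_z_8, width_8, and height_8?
pos_y_1 = 2.5, radius_1 = 1, height_1 = 4, pos_x_2 = 2.5, pos_y_2 = 6, pos_z_2 = 5, pos_y_3 = 6.5, pos_z_3 = 3.5, height_3 = 1.5, pos_x_4 = 1.5, pos_y_4 = 3, pos_z_4 = 4.5, pos_x_5 = 2.5, pos_y_5 = 4.5, radius_5 = 1, height_5 = 2, pos_y_6 = 6.5, pos_z_6 = 2, radius_6 = 0.5, height_6 = 3.5, pos_x_7 = 6, pos_y_7 = 5.5, pos_z_7 = 6, pos_x_8 = 3.5, pos_y_8 = 2, pos_z_8 = 3, width_8 = 1.5, height_8 = 3.5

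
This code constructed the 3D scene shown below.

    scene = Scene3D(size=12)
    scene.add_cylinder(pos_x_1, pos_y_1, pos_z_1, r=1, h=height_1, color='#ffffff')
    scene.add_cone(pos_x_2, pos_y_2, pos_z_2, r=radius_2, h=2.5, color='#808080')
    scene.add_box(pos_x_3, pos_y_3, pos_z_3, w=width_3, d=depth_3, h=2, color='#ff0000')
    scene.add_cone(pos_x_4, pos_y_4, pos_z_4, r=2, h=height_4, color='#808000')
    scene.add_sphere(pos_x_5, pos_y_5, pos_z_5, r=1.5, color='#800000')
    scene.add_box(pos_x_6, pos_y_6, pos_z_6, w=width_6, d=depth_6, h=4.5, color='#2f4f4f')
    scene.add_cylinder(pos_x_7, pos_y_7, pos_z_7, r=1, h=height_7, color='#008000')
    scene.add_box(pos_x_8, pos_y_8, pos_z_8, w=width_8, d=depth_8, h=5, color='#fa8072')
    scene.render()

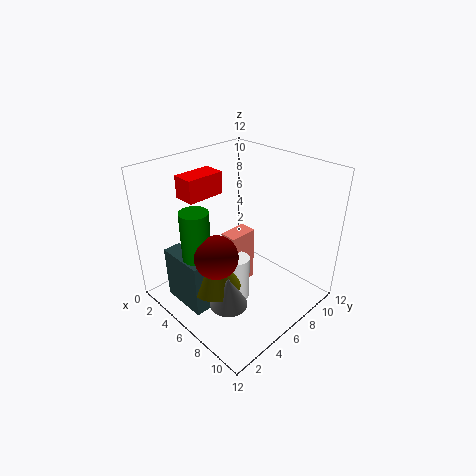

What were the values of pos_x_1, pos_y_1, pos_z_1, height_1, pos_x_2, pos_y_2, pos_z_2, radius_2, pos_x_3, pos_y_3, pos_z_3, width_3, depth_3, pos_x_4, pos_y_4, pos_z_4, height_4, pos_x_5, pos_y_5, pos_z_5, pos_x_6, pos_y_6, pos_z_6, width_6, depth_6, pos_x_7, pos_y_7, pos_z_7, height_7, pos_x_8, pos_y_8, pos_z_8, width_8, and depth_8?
pos_x_1 = 6.5; pos_y_1 = 5.5; pos_z_1 = 0.5; height_1 = 4; pos_x_2 = 8; pos_y_2 = 3; pos_z_2 = 2; radius_2 = 1.5; pos_x_3 = 0.5; pos_y_3 = 4; pos_z_3 = 8.5; width_3 = 2; depth_3 = 3.5; pos_x_4 = 6.5; pos_y_4 = 3; pos_z_4 = 3; height_4 = 3.5; pos_x_5 = 8.5; pos_y_5 = 1.5; pos_z_5 = 7.5; pos_x_6 = 2.5; pos_y_6 = 1; pos_z_6 = 1; width_6 = 4; depth_6 = 1.5; pos_x_7 = 7; pos_y_7 = 1; pos_z_7 = 7; height_7 = 3.5; pos_x_8 = 4.5; pos_y_8 = 5.5; pos_z_8 = 1; width_8 = 1.5; depth_8 = 2.5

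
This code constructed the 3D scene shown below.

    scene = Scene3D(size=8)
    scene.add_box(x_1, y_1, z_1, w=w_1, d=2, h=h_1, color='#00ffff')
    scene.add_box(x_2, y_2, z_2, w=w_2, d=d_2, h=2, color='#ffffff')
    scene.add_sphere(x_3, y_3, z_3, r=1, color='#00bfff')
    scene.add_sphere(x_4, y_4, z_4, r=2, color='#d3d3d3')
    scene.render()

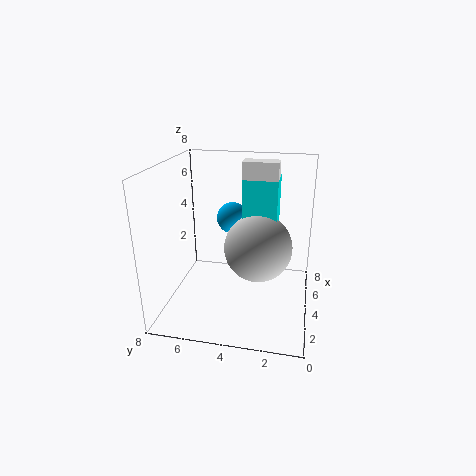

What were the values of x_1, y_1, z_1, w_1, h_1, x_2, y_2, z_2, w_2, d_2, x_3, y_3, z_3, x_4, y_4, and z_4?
x_1 = 5, y_1 = 2, z_1 = 4, w_1 = 2, h_1 = 3, x_2 = 5, y_2 = 2, z_2 = 6, w_2 = 1, d_2 = 2, x_3 = 7, y_3 = 5, z_3 = 4, x_4 = 5, y_4 = 3, z_4 = 3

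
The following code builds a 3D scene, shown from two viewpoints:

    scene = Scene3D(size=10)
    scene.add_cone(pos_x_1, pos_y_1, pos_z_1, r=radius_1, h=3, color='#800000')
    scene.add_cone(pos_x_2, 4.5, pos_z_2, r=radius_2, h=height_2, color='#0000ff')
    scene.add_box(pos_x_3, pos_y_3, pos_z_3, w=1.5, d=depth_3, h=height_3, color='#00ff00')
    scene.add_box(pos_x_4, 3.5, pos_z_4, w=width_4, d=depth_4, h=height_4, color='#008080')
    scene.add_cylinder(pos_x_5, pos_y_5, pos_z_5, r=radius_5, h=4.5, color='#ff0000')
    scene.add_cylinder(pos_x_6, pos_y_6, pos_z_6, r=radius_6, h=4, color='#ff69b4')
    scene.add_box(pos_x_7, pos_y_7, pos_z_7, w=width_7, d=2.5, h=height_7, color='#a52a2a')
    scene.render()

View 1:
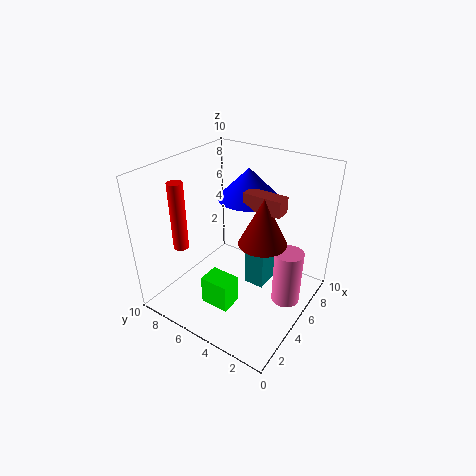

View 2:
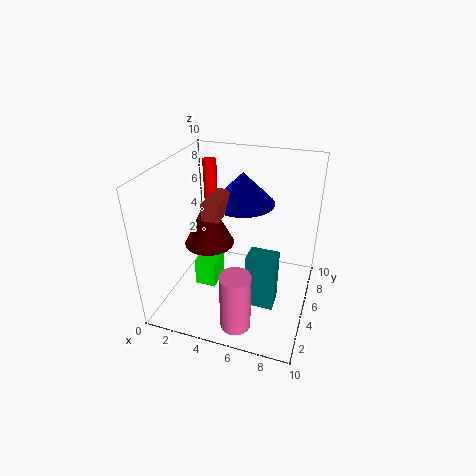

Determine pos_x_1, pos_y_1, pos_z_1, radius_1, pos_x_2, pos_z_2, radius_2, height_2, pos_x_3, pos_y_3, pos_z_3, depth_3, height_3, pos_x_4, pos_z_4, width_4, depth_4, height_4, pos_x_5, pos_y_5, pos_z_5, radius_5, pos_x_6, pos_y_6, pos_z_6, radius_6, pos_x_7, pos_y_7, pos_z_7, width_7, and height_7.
pos_x_1 = 4, pos_y_1 = 2.5, pos_z_1 = 6, radius_1 = 1.5, pos_x_2 = 5.5, pos_z_2 = 8, radius_2 = 2, height_2 = 2, pos_x_3 = 2, pos_y_3 = 4, pos_z_3 = 1, depth_3 = 2, height_3 = 2, pos_x_4 = 6, pos_z_4 = 0.5, width_4 = 2, depth_4 = 1.5, height_4 = 4, pos_x_5 = 2, pos_y_5 = 7.5, pos_z_5 = 5, radius_5 = 0.5, pos_x_6 = 6, pos_y_6 = 1.5, pos_z_6 = 0.5, radius_6 = 1, pos_x_7 = 4, pos_y_7 = 1.5, pos_z_7 = 8, width_7 = 1, height_7 = 1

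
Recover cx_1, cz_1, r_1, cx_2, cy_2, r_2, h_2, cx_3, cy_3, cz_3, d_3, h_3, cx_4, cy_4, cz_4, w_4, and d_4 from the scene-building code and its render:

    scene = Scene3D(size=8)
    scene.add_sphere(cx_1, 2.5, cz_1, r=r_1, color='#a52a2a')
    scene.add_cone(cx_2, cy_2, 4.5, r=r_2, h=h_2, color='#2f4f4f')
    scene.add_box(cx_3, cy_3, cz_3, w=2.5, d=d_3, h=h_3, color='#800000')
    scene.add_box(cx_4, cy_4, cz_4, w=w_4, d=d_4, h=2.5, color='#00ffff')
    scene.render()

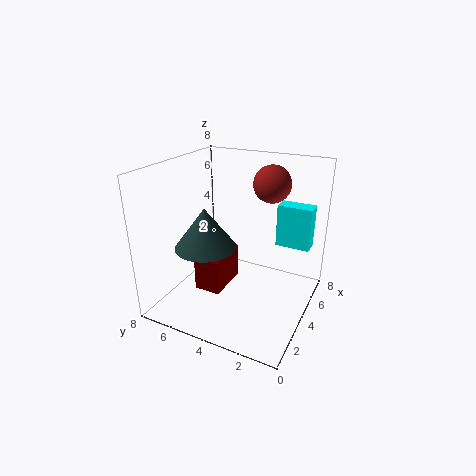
cx_1 = 5; cz_1 = 7; r_1 = 1; cx_2 = 1.5; cy_2 = 4.5; r_2 = 1.5; h_2 = 2; cx_3 = 2.5; cy_3 = 4.5; cz_3 = 1; d_3 = 1.5; h_3 = 2; cx_4 = 6; cy_4 = 0.5; cz_4 = 3; w_4 = 1; d_4 = 2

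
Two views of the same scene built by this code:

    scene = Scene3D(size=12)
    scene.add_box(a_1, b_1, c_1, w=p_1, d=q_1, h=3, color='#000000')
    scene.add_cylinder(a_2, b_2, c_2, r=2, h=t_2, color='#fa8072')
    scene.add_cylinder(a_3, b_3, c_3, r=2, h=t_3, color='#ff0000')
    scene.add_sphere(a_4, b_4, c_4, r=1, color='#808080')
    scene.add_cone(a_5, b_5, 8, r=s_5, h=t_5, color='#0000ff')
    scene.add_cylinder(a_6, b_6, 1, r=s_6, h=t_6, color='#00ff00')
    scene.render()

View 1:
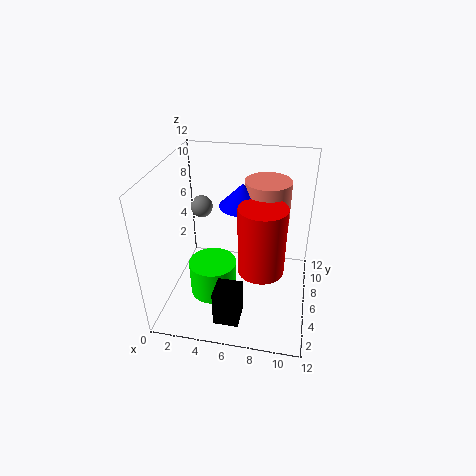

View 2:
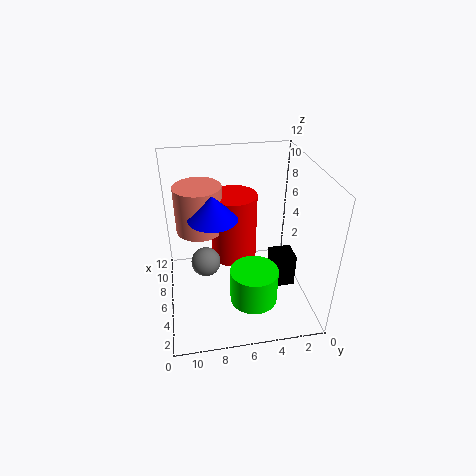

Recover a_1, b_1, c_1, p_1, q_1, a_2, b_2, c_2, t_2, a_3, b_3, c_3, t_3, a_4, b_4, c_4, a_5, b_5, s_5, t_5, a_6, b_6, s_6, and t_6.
a_1 = 5; b_1 = 1; c_1 = 1; p_1 = 2; q_1 = 2; a_2 = 8; b_2 = 9; c_2 = 6; t_2 = 4; a_3 = 8; b_3 = 6; c_3 = 3; t_3 = 6; a_4 = 2; b_4 = 9; c_4 = 7; a_5 = 6; b_5 = 8; s_5 = 2; t_5 = 2; a_6 = 4; b_6 = 5; s_6 = 2; t_6 = 3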